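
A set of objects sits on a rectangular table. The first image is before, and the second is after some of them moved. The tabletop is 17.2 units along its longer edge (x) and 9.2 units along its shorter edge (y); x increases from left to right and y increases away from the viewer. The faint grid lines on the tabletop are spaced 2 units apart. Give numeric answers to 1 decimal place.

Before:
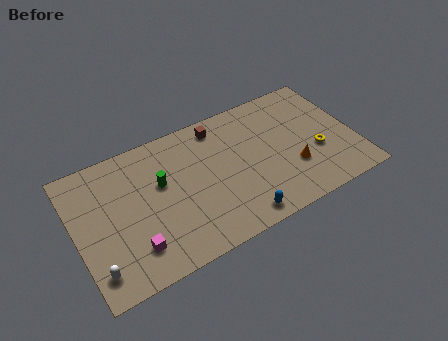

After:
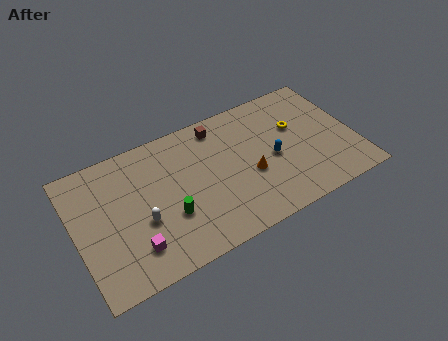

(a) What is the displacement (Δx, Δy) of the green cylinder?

(0.2, -2.4)

The green cylinder started near (5.3, 5.6) and ended near (5.5, 3.2).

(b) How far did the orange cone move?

2.7

From (13.2, 3.0) to (10.6, 3.7), the orange cone covered √(2.6² + 0.7²) ≈ 2.7 units.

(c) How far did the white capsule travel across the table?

3.6

The white capsule was near (0.9, 1.7) before and (3.9, 3.6) after, so it travelled √(3.0² + 1.9²) ≈ 3.6 units.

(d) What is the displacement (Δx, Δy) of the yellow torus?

(-1.0, 2.3)

The yellow torus started near (14.8, 3.5) and ended near (13.8, 5.8).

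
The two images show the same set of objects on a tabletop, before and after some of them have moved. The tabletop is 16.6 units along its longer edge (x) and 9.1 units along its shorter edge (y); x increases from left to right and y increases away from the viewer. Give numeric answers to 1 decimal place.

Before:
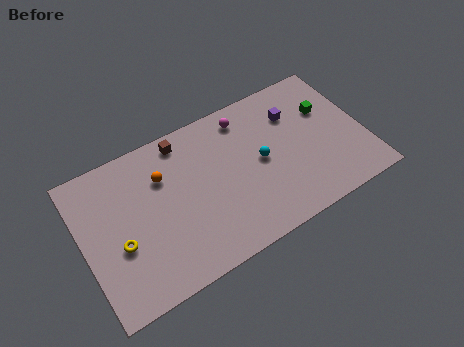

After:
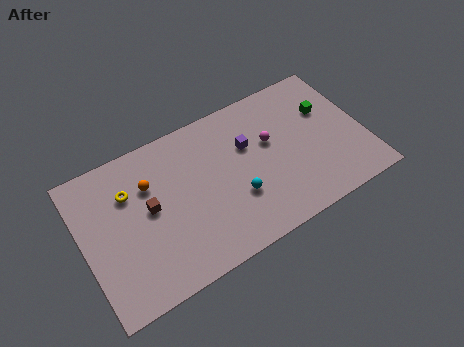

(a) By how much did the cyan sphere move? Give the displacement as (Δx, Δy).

(-1.7, -1.5)

From the two frames, the cyan sphere sits at roughly (10.5, 4.6) before and (8.8, 3.1) after.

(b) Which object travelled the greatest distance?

the brown cube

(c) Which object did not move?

the green cube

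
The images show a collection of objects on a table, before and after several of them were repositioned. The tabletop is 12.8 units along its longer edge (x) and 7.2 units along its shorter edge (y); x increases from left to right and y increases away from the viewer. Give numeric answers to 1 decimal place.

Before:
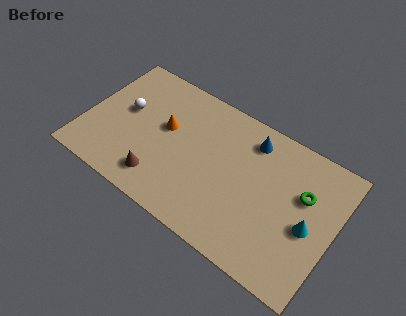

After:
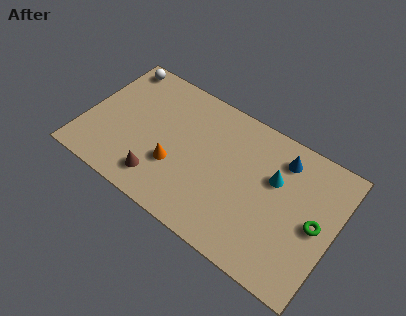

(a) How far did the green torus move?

1.4

From (11.1, 4.6) to (11.9, 3.5), the green torus covered √(0.8² + 1.1²) ≈ 1.4 units.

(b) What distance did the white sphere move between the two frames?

2.5

The white sphere was near (1.9, 4.1) before and (1.0, 6.4) after, so it travelled √(0.9² + 2.3²) ≈ 2.5 units.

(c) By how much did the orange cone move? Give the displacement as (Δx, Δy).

(0.8, -1.7)

The orange cone started near (4.0, 4.2) and ended near (4.8, 2.5).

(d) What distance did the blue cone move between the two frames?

1.6

The blue cone moved from about (8.2, 5.9) to (9.8, 5.8), a distance of √(1.6² + 0.1²) ≈ 1.6.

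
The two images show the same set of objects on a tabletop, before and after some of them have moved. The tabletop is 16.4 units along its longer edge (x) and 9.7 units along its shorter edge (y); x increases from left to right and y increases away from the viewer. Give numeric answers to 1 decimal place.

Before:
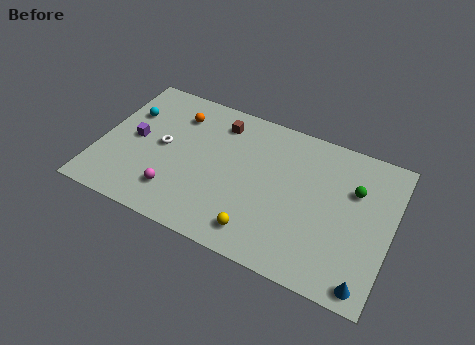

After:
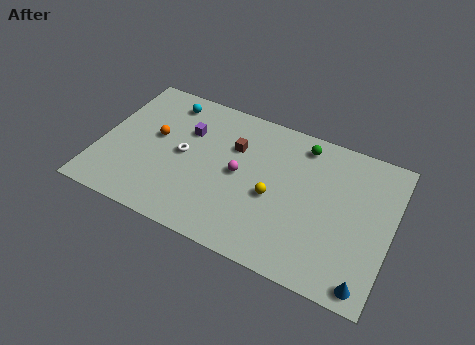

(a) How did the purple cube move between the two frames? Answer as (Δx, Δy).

(2.8, 1.7)

From the two frames, the purple cube sits at roughly (1.9, 4.9) before and (4.7, 6.6) after.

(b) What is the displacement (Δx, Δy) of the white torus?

(1.2, -0.1)

From the two frames, the white torus sits at roughly (3.5, 5.0) before and (4.7, 4.9) after.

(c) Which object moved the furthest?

the magenta sphere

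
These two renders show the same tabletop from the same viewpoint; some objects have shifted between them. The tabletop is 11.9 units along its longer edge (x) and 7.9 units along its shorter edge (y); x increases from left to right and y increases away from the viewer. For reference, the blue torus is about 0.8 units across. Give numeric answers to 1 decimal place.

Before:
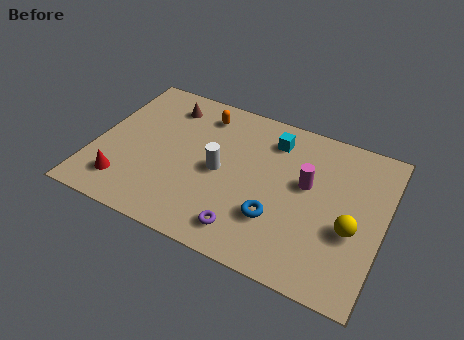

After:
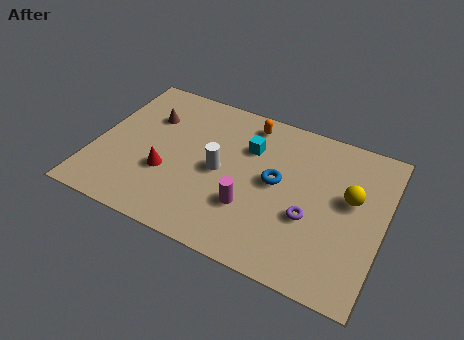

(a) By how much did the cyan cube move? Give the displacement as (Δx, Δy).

(-0.9, -0.8)

From the two frames, the cyan cube sits at roughly (7.1, 6.3) before and (6.2, 5.5) after.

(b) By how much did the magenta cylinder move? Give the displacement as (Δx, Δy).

(-2.1, -2.1)

The magenta cylinder was at about (8.7, 4.6) and moved to about (6.6, 2.5).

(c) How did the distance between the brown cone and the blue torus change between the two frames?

-0.8

Before: roughly 6.5 units apart; after: 5.7. That's 0.8 units closer together.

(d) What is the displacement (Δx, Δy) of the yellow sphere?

(-0.2, 1.5)

The yellow sphere started near (10.7, 3.1) and ended near (10.5, 4.6).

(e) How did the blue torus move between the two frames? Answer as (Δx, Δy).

(-0.2, 1.8)

The blue torus was at about (7.7, 2.4) and moved to about (7.5, 4.2).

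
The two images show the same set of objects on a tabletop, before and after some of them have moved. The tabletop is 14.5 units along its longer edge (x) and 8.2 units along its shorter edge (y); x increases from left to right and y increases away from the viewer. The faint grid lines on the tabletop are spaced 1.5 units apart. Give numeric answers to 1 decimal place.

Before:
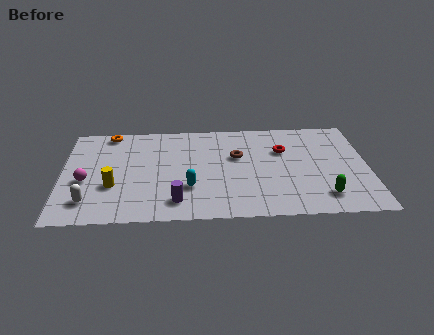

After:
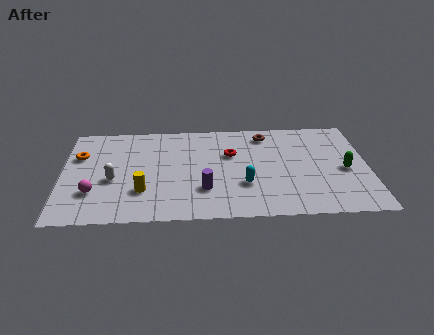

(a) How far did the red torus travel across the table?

2.5

The red torus was near (10.5, 5.5) before and (8.0, 5.3) after, so it travelled √(2.5² + 0.2²) ≈ 2.5 units.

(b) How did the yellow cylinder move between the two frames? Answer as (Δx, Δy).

(1.4, -0.5)

The yellow cylinder was at about (2.4, 2.9) and moved to about (3.8, 2.4).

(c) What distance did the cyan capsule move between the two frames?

2.6

From (6.0, 2.6) to (8.6, 2.7), the cyan capsule covered √(2.6² + 0.1²) ≈ 2.6 units.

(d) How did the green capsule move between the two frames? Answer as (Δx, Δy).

(1.1, 2.1)

The green capsule was at about (12.3, 1.6) and moved to about (13.4, 3.7).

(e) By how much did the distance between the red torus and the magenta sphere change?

-2.5

They were about 9.6 units apart before and 7.1 after — 2.5 units closer together.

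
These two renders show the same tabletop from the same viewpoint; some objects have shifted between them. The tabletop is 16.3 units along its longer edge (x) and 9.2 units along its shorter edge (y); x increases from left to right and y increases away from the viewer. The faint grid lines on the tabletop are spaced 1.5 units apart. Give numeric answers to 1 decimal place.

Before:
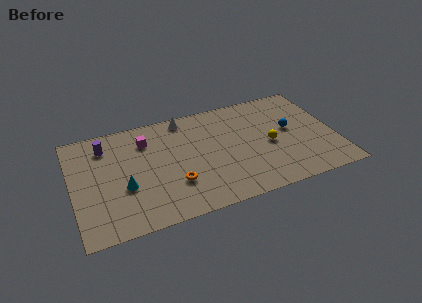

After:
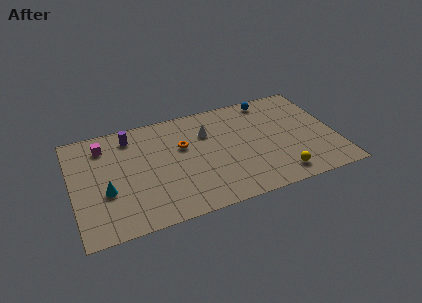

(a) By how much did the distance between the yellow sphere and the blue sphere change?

+5.1

Before: roughly 1.7 units apart; after: 6.8. That's 5.1 units further apart.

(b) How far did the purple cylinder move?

1.6

From (2.2, 7.3) to (3.8, 7.7), the purple cylinder covered √(1.6² + 0.4²) ≈ 1.6 units.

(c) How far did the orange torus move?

3.1

The orange torus moved from about (6.1, 2.8) to (6.9, 5.8), a distance of √(0.8² + 3.0²) ≈ 3.1.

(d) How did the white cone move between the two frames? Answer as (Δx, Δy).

(1.3, -1.7)

The white cone was at about (7.2, 8.2) and moved to about (8.5, 6.5).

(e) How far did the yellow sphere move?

2.8

The yellow sphere moved from about (12.2, 4.2) to (12.5, 1.4), a distance of √(0.3² + 2.8²) ≈ 2.8.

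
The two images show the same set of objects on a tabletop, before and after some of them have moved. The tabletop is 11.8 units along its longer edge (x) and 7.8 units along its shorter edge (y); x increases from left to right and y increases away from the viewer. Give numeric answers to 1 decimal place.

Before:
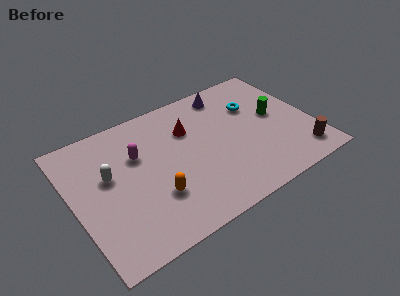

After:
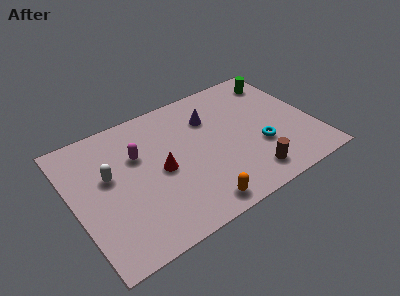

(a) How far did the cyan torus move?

2.6

From (9.2, 5.3) to (9.0, 2.7), the cyan torus covered √(0.2² + 2.6²) ≈ 2.6 units.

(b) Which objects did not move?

the white capsule and the magenta capsule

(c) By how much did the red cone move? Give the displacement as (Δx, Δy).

(-1.7, -1.7)

The red cone was at about (5.9, 5.4) and moved to about (4.2, 3.7).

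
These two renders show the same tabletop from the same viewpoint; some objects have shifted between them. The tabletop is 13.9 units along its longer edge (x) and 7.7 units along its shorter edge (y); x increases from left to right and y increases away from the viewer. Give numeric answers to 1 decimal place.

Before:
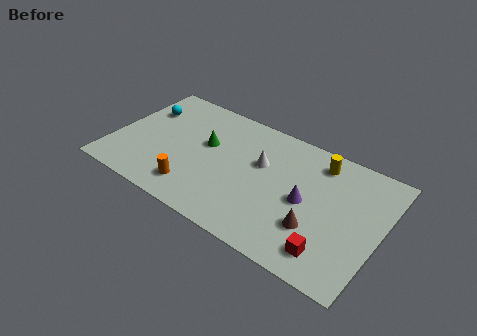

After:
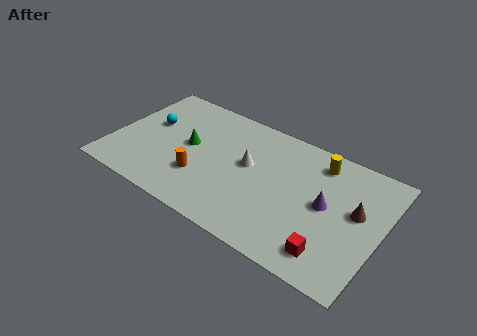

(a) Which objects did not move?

the red cube and the yellow cylinder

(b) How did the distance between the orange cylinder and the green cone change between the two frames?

-1.2

They were about 3.1 units apart before and 1.9 after — 1.2 units closer together.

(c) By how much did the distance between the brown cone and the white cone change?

+1.6

They were about 4.0 units apart before and 5.6 after — 1.6 units further apart.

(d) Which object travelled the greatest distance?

the brown cone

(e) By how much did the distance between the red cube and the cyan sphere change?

-0.7

They were about 11.2 units apart before and 10.5 after — 0.7 units closer together.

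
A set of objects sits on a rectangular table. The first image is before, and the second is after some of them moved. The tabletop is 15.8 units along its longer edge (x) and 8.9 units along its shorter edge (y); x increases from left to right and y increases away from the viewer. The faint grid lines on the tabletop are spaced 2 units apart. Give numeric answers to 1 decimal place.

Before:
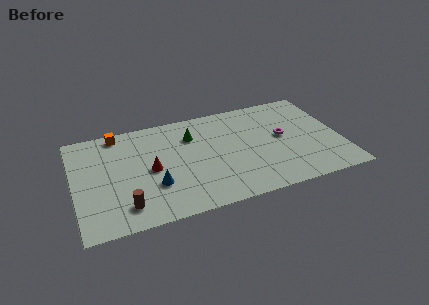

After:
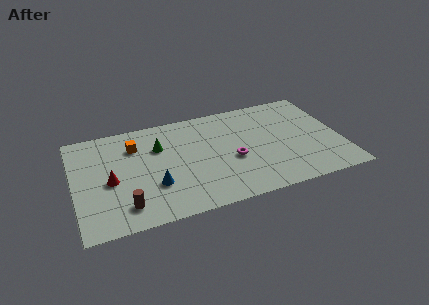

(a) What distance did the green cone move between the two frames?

2.0

The green cone moved from about (7.1, 6.5) to (5.1, 6.1), a distance of √(2.0² + 0.4²) ≈ 2.0.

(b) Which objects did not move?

the brown cylinder and the blue cone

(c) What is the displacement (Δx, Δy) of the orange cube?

(0.9, -1.4)

The orange cube was at about (2.8, 8.0) and moved to about (3.7, 6.6).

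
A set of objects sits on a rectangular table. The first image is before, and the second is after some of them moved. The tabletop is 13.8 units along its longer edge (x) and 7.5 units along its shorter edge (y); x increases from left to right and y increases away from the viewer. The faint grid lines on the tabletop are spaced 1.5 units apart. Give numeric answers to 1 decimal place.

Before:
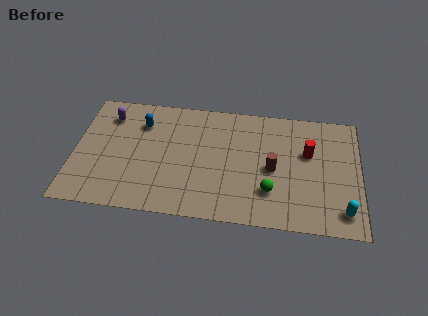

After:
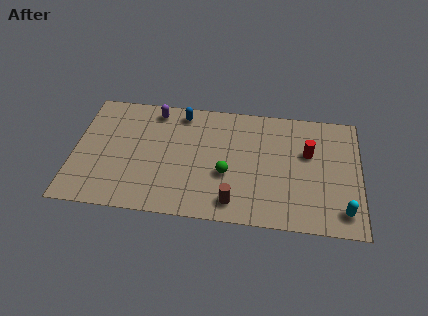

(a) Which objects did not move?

the red cylinder and the cyan capsule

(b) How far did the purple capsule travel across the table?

2.3

The purple capsule was near (1.6, 5.9) before and (3.8, 6.5) after, so it travelled √(2.2² + 0.6²) ≈ 2.3 units.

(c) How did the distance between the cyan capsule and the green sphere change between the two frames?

+2.2

Before: roughly 3.6 units apart; after: 5.8. That's 2.2 units further apart.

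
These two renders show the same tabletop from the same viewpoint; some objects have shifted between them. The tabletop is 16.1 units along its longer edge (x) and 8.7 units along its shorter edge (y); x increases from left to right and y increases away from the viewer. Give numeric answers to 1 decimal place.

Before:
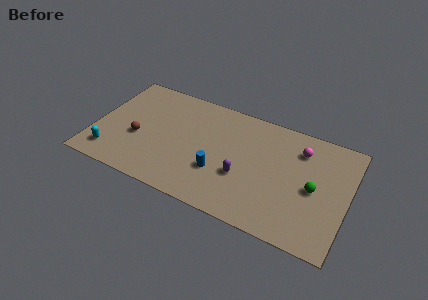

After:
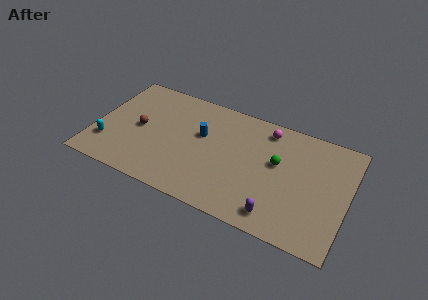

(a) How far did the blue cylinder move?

2.8

From (8.1, 2.9) to (6.7, 5.3), the blue cylinder covered √(1.4² + 2.4²) ≈ 2.8 units.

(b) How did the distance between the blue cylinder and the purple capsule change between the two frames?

+5.1

The distance was about 1.5 in the first image and 6.6 in the second, so they moved 5.1 units further apart.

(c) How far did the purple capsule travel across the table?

3.1

The purple capsule was near (9.6, 3.2) before and (12.0, 1.3) after, so it travelled √(2.4² + 1.9²) ≈ 3.1 units.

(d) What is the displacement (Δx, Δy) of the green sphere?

(-2.4, 1.0)

The green sphere was at about (14.0, 4.1) and moved to about (11.6, 5.1).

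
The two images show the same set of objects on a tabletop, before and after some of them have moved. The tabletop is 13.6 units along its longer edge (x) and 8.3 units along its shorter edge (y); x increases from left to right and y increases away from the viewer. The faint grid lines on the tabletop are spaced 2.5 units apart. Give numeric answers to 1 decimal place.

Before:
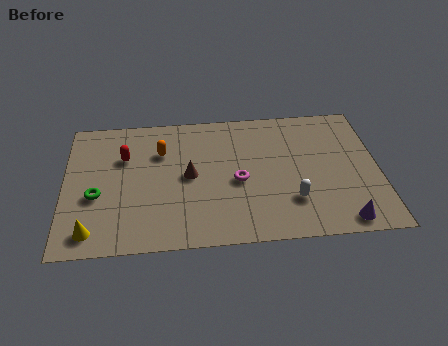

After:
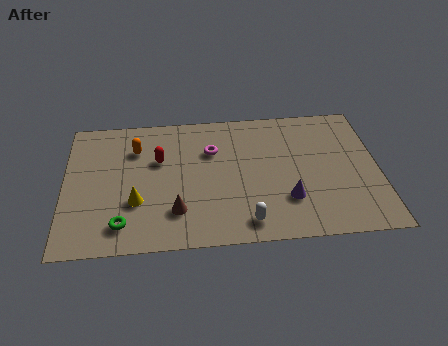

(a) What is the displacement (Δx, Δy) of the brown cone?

(-0.6, -2.1)

The brown cone started near (5.4, 4.2) and ended near (4.8, 2.1).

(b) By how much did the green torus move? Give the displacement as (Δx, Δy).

(1.1, -1.8)

The green torus was at about (1.4, 3.3) and moved to about (2.5, 1.5).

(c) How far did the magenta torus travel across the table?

2.3

The magenta torus moved from about (7.5, 3.7) to (6.4, 5.7), a distance of √(1.1² + 2.0²) ≈ 2.3.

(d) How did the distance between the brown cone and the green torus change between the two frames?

-1.7

Before: roughly 4.1 units apart; after: 2.4. That's 1.7 units closer together.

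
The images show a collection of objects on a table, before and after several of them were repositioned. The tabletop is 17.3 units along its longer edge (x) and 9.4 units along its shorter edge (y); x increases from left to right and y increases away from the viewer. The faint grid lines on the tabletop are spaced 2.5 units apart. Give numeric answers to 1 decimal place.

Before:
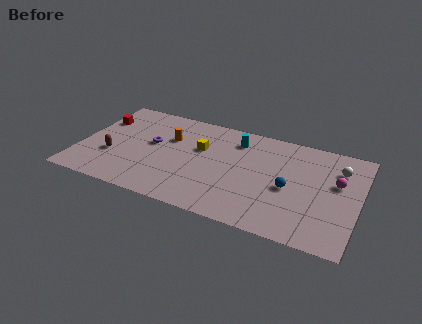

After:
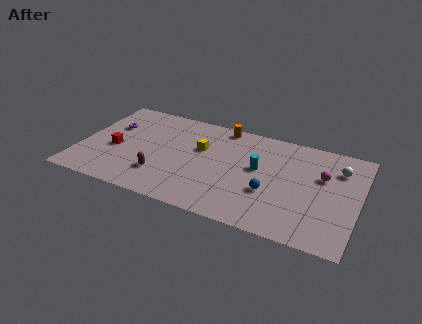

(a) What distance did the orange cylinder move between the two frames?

3.9

The orange cylinder was near (5.4, 6.2) before and (8.5, 8.5) after, so it travelled √(3.1² + 2.3²) ≈ 3.9 units.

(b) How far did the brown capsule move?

3.3

The brown capsule was near (2.1, 3.3) before and (5.3, 2.5) after, so it travelled √(3.2² + 0.8²) ≈ 3.3 units.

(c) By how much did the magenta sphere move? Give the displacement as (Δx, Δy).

(-0.9, 0.3)

The magenta sphere was at about (15.9, 5.7) and moved to about (15.0, 6.0).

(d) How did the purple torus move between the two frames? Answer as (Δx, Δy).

(-2.7, 0.9)

The purple torus started near (4.4, 5.3) and ended near (1.7, 6.2).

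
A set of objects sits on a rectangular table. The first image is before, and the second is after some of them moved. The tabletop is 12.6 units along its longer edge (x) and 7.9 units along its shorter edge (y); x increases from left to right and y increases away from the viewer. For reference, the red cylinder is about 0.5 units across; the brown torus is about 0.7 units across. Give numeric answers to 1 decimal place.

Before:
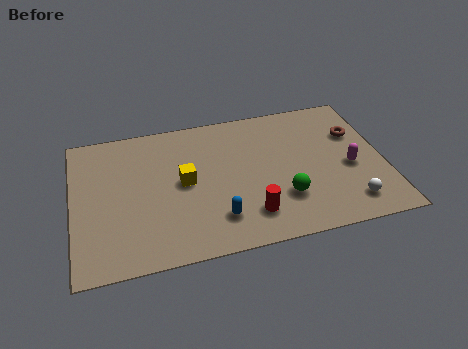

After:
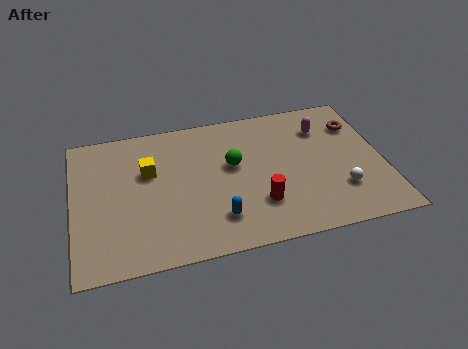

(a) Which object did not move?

the blue capsule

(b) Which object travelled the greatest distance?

the green sphere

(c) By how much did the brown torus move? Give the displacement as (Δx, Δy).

(0.1, 0.5)

The brown torus started near (11.6, 5.3) and ended near (11.7, 5.8).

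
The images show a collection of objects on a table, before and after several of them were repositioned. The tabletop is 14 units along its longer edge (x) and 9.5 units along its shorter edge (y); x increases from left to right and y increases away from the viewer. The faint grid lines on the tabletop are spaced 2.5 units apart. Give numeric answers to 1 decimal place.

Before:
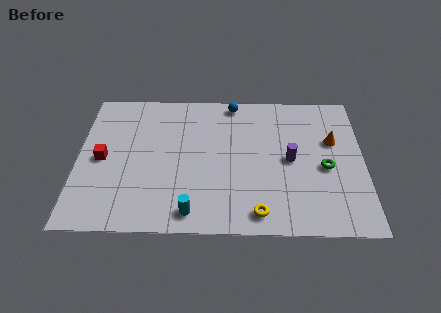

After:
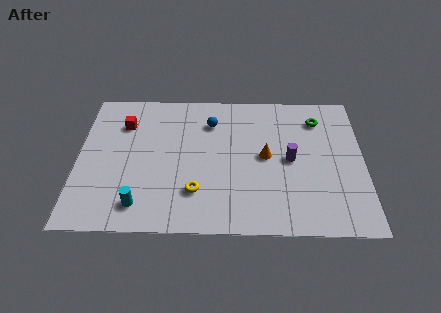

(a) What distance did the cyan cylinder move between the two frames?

2.5

The cyan cylinder moved from about (5.6, 1.2) to (3.1, 1.6), a distance of √(2.5² + 0.4²) ≈ 2.5.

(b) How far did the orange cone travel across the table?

3.5

From (12.5, 6.0) to (9.2, 4.9), the orange cone covered √(3.3² + 1.1²) ≈ 3.5 units.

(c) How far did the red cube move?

2.6

The red cube was near (1.2, 4.6) before and (2.2, 7.0) after, so it travelled √(1.0² + 2.4²) ≈ 2.6 units.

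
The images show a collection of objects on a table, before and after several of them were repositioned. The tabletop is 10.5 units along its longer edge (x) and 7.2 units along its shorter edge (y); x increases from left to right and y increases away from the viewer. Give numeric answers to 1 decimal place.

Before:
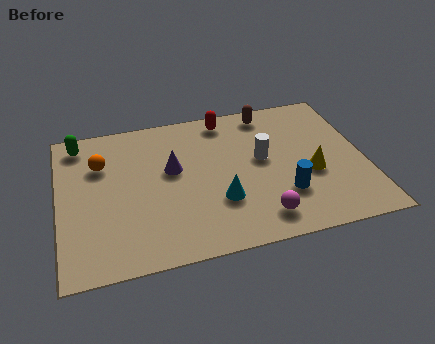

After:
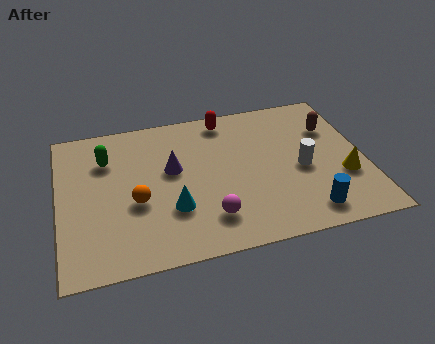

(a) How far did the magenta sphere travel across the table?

1.7

The magenta sphere was near (6.7, 1.2) before and (5.0, 1.6) after, so it travelled √(1.7² + 0.4²) ≈ 1.7 units.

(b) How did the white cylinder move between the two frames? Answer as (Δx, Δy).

(1.3, -0.8)

From the two frames, the white cylinder sits at roughly (7.0, 4.0) before and (8.3, 3.2) after.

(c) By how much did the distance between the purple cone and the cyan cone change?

-0.5

Before: roughly 2.4 units apart; after: 1.9. That's 0.5 units closer together.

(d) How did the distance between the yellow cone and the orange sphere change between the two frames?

-0.3

The distance was about 7.4 in the first image and 7.1 in the second, so they moved 0.3 units closer together.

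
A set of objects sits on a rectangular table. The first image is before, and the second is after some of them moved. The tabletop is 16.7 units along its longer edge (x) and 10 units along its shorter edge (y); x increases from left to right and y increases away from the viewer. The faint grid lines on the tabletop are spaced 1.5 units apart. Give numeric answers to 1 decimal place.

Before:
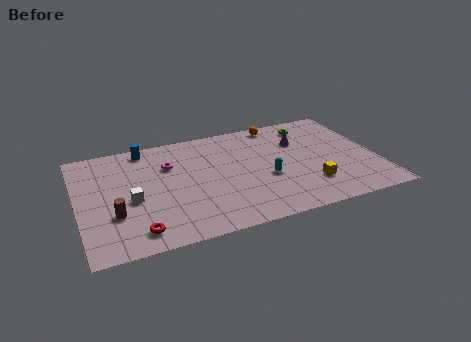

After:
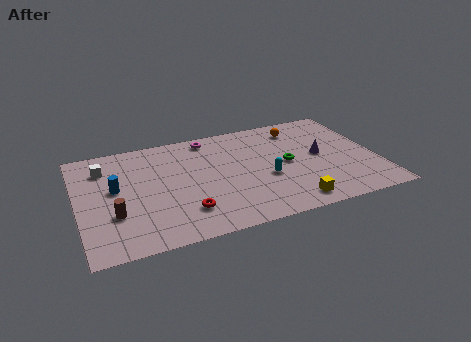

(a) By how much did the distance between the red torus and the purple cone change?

-2.6

The distance was about 11.0 in the first image and 8.4 in the second, so they moved 2.6 units closer together.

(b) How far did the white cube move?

3.6

The white cube moved from about (2.9, 4.3) to (1.6, 7.7), a distance of √(1.3² + 3.4²) ≈ 3.6.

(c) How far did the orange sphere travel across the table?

1.4

The orange sphere was near (11.6, 9.0) before and (12.7, 8.2) after, so it travelled √(1.1² + 0.8²) ≈ 1.4 units.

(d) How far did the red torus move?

2.8

From (3.0, 1.5) to (5.7, 2.4), the red torus covered √(2.7² + 0.9²) ≈ 2.8 units.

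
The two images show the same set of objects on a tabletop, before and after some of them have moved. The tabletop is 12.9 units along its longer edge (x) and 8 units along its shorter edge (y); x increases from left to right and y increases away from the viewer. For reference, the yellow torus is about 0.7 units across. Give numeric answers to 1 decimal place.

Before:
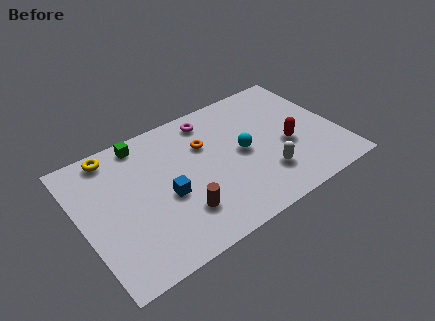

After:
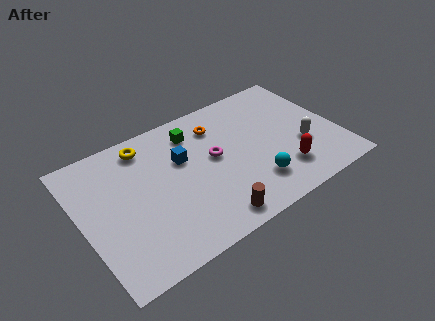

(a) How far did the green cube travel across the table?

2.6

The green cube moved from about (3.5, 7.1) to (6.0, 6.4), a distance of √(2.5² + 0.7²) ≈ 2.6.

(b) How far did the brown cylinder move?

1.7

From (4.6, 2.1) to (5.9, 1.0), the brown cylinder covered √(1.3² + 1.1²) ≈ 1.7 units.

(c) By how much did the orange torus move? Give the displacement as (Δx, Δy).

(0.8, 0.8)

The orange torus started near (6.4, 5.4) and ended near (7.2, 6.2).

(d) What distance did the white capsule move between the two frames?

2.2

The white capsule was near (8.9, 2.1) before and (11.0, 2.9) after, so it travelled √(2.1² + 0.8²) ≈ 2.2 units.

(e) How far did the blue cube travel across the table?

2.0

The blue cube moved from about (4.1, 3.4) to (5.2, 5.1), a distance of √(1.1² + 1.7²) ≈ 2.0.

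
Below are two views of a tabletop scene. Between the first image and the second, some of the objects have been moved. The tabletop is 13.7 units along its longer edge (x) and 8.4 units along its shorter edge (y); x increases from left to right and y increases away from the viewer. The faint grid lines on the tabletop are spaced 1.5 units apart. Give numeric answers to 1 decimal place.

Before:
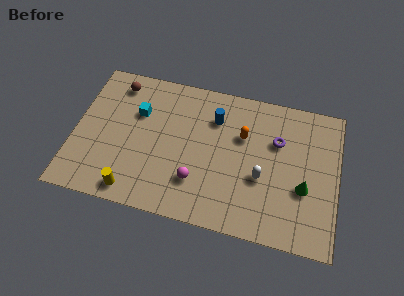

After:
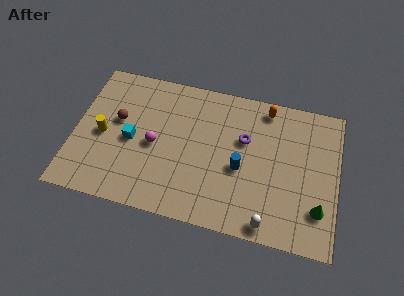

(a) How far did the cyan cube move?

1.7

The cyan cube moved from about (3.2, 5.6) to (3.0, 3.9), a distance of √(0.2² + 1.7²) ≈ 1.7.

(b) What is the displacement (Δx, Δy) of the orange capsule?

(1.1, 1.9)

From the two frames, the orange capsule sits at roughly (8.7, 5.5) before and (9.8, 7.4) after.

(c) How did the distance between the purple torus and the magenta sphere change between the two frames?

-0.4

The distance was about 5.2 in the first image and 4.8 in the second, so they moved 0.4 units closer together.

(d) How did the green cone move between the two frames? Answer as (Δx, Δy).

(0.8, -1.0)

The green cone was at about (12.0, 3.2) and moved to about (12.8, 2.2).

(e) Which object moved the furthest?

the yellow cylinder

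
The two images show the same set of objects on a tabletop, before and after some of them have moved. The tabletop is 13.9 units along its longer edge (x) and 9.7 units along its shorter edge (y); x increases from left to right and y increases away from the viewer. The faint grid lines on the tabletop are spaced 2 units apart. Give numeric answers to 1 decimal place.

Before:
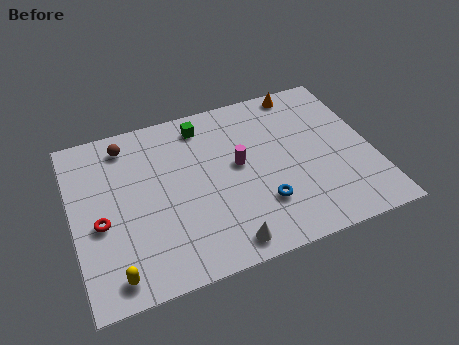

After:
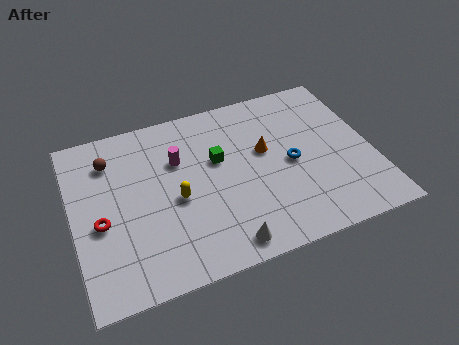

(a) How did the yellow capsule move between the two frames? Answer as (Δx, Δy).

(3.1, 3.1)

The yellow capsule started near (1.6, 1.2) and ended near (4.7, 4.3).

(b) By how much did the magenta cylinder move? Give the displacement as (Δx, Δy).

(-2.7, 1.2)

The magenta cylinder was at about (7.7, 5.3) and moved to about (5.0, 6.5).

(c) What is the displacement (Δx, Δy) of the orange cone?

(-2.1, -3.1)

The orange cone started near (11.1, 8.8) and ended near (9.0, 5.7).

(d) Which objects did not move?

the red torus and the white cone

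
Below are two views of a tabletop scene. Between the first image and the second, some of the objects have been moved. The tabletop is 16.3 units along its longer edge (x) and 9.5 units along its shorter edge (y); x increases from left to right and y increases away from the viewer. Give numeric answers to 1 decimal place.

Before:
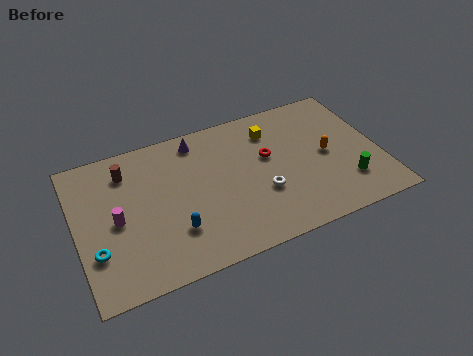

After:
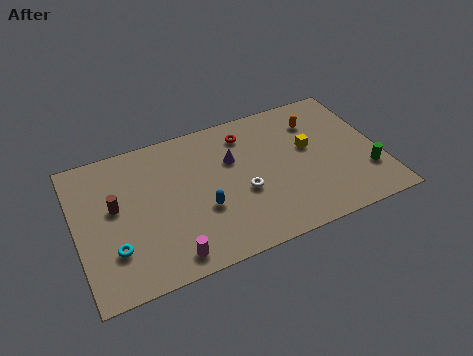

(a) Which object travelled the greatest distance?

the magenta cylinder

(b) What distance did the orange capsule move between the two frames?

2.5

From (13.5, 4.7) to (13.2, 7.2), the orange capsule covered √(0.3² + 2.5²) ≈ 2.5 units.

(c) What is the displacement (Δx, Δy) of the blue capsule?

(1.6, 0.8)

The blue capsule started near (5.0, 2.7) and ended near (6.6, 3.5).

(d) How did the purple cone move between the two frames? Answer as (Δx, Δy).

(1.7, -2.0)

The purple cone was at about (6.8, 8.2) and moved to about (8.5, 6.2).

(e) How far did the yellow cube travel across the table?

2.6

From (10.8, 7.4) to (12.6, 5.5), the yellow cube covered √(1.8² + 1.9²) ≈ 2.6 units.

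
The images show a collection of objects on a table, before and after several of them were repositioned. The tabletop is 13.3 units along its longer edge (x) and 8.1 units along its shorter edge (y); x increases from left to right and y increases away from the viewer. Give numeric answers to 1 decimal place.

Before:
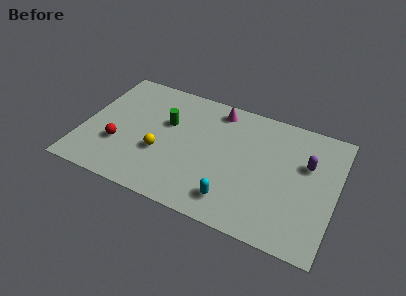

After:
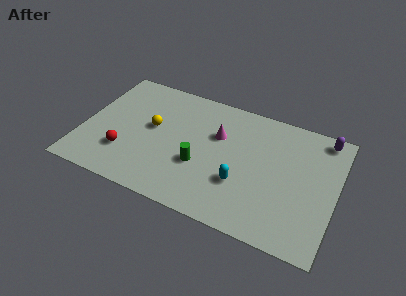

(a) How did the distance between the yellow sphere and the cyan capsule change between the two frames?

+0.9

Before: roughly 4.3 units apart; after: 5.2. That's 0.9 units further apart.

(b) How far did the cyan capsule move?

1.2

From (8.2, 1.5) to (8.5, 2.7), the cyan capsule covered √(0.3² + 1.2²) ≈ 1.2 units.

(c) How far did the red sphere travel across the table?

0.6

The red sphere was near (2.0, 2.7) before and (2.4, 2.3) after, so it travelled √(0.4² + 0.4²) ≈ 0.6 units.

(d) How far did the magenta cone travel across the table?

1.7

The magenta cone moved from about (6.8, 7.0) to (7.0, 5.3), a distance of √(0.2² + 1.7²) ≈ 1.7.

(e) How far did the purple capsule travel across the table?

2.1

The purple capsule was near (11.7, 5.2) before and (12.4, 7.2) after, so it travelled √(0.7² + 2.0²) ≈ 2.1 units.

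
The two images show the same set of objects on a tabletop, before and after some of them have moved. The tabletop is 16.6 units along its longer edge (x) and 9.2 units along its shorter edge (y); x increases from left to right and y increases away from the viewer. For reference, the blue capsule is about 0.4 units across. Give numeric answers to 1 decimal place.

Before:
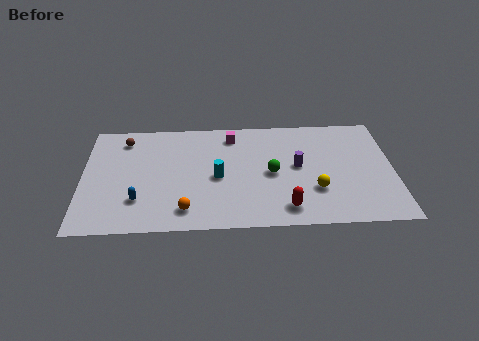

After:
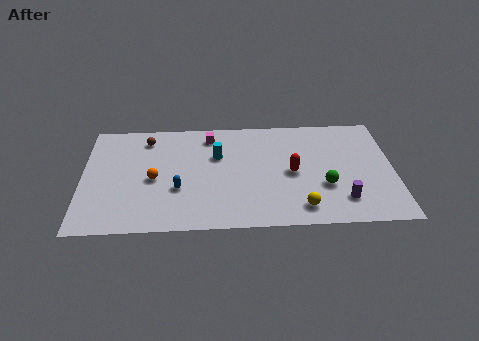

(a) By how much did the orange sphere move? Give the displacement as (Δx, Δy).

(-1.7, 2.6)

From the two frames, the orange sphere sits at roughly (5.5, 1.6) before and (3.8, 4.2) after.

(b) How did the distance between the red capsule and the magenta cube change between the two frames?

-1.3

Before: roughly 6.8 units apart; after: 5.5. That's 1.3 units closer together.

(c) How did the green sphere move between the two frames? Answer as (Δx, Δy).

(2.8, -1.2)

The green sphere was at about (10.1, 4.4) and moved to about (12.9, 3.2).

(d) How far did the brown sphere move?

1.2

From (2.2, 7.6) to (3.4, 7.6), the brown sphere covered √(1.2² + 0.0²) ≈ 1.2 units.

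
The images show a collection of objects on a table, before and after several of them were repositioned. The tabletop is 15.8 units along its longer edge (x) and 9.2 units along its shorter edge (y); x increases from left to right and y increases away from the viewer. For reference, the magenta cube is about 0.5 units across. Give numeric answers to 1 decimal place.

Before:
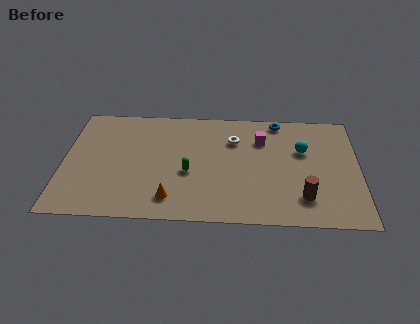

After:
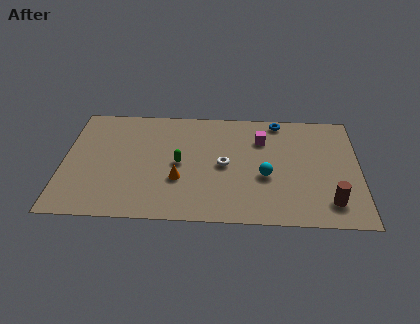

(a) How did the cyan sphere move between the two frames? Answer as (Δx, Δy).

(-2.0, -2.2)

The cyan sphere started near (12.8, 5.9) and ended near (10.8, 3.7).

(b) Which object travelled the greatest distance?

the cyan sphere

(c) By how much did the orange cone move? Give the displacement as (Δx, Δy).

(0.4, 1.5)

From the two frames, the orange cone sits at roughly (5.8, 1.7) before and (6.2, 3.2) after.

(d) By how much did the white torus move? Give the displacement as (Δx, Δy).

(-0.5, -2.1)

The white torus was at about (9.1, 6.6) and moved to about (8.6, 4.5).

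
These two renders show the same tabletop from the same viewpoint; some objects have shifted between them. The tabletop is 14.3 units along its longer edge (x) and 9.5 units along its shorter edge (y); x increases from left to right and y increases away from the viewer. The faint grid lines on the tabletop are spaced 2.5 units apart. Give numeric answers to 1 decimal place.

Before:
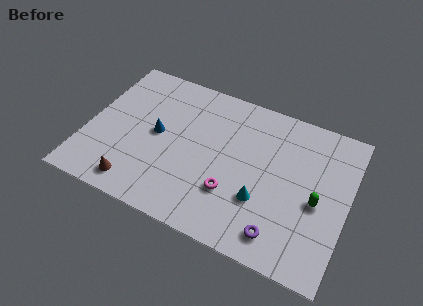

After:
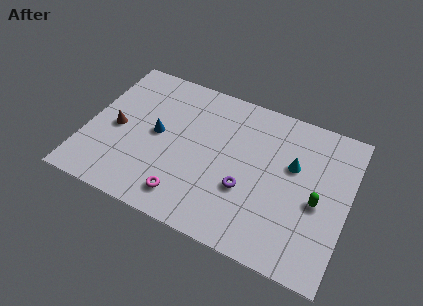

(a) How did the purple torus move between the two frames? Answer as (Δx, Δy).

(-2.1, 1.9)

The purple torus started near (11.0, 1.5) and ended near (8.9, 3.4).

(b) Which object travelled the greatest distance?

the brown cone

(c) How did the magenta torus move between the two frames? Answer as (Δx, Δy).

(-2.4, -1.3)

From the two frames, the magenta torus sits at roughly (8.2, 2.9) before and (5.8, 1.6) after.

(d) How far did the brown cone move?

3.4

The brown cone moved from about (3.1, 1.3) to (1.6, 4.4), a distance of √(1.5² + 3.1²) ≈ 3.4.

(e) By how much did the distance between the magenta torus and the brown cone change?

-0.3

They were about 5.3 units apart before and 5.0 after — 0.3 units closer together.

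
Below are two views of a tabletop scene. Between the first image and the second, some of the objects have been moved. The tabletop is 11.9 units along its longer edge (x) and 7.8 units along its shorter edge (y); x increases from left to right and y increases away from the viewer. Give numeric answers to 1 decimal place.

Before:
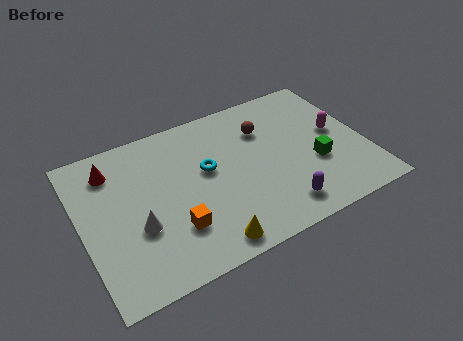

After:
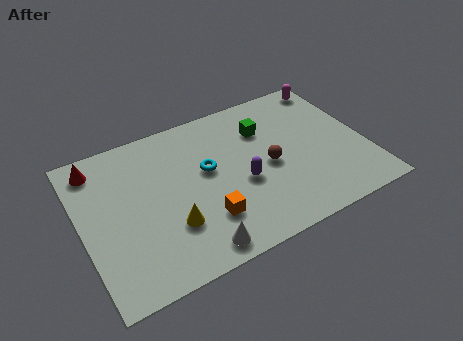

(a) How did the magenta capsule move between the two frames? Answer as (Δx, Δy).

(0.3, 2.7)

From the two frames, the magenta capsule sits at roughly (10.8, 4.2) before and (11.1, 6.9) after.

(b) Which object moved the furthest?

the green cube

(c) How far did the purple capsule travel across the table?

2.3

From (7.9, 1.3) to (6.6, 3.2), the purple capsule covered √(1.3² + 1.9²) ≈ 2.3 units.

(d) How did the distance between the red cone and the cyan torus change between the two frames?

+0.7

Before: roughly 4.2 units apart; after: 4.9. That's 0.7 units further apart.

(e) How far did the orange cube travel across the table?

1.3

From (3.6, 2.2) to (4.9, 2.1), the orange cube covered √(1.3² + 0.1²) ≈ 1.3 units.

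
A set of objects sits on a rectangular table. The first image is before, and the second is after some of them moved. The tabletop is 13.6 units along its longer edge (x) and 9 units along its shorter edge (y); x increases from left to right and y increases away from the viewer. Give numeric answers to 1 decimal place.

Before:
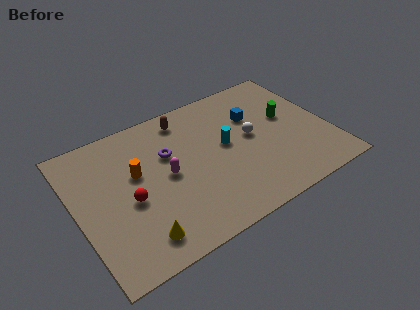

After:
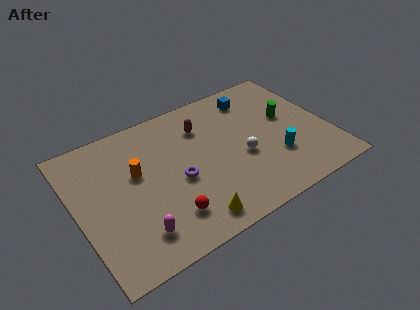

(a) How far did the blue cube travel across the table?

1.3

The blue cube moved from about (9.9, 6.1) to (10.1, 7.4), a distance of √(0.2² + 1.3²) ≈ 1.3.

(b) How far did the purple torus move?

1.9

From (5.1, 5.8) to (5.3, 3.9), the purple torus covered √(0.2² + 1.9²) ≈ 1.9 units.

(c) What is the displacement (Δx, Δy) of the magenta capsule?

(-2.1, -2.7)

The magenta capsule started near (4.8, 4.5) and ended near (2.7, 1.8).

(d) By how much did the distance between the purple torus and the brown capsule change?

+1.1

Before: roughly 2.2 units apart; after: 3.3. That's 1.1 units further apart.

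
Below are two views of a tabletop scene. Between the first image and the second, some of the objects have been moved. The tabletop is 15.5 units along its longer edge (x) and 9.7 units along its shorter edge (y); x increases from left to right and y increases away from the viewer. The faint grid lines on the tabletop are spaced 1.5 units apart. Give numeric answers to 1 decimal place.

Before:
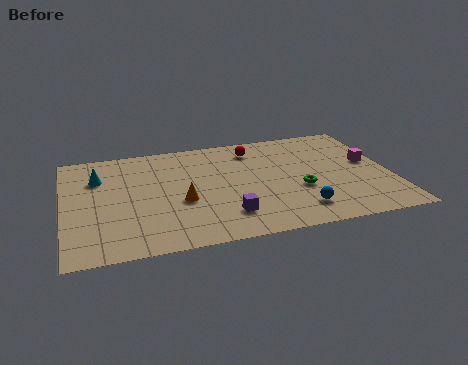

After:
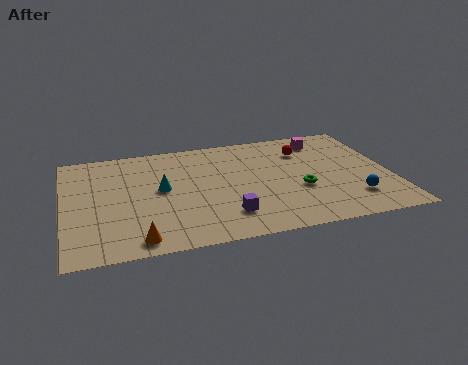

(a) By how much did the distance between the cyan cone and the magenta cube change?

-4.5

They were about 13.0 units apart before and 8.5 after — 4.5 units closer together.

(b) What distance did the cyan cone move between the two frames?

3.4

The cyan cone moved from about (1.7, 6.9) to (4.6, 5.2), a distance of √(2.9² + 1.7²) ≈ 3.4.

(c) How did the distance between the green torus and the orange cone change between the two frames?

+2.6

Before: roughly 5.6 units apart; after: 8.2. That's 2.6 units further apart.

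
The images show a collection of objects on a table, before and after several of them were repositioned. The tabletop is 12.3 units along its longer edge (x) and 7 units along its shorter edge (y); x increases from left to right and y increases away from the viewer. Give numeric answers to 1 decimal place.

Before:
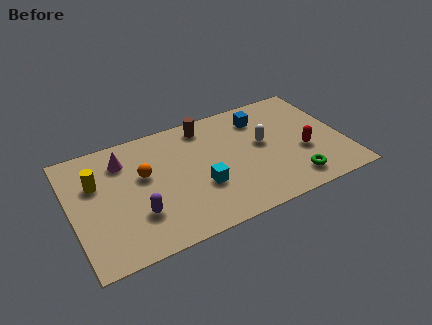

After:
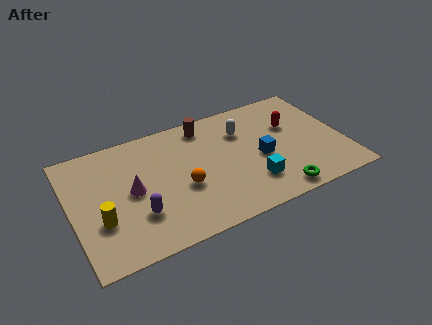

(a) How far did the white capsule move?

1.4

From (8.7, 3.9) to (7.9, 5.0), the white capsule covered √(0.8² + 1.1²) ≈ 1.4 units.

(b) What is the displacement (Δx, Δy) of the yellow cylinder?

(0.0, -2.2)

The yellow cylinder was at about (1.2, 4.6) and moved to about (1.2, 2.4).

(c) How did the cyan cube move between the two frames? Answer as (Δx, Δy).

(2.2, -0.7)

The cyan cube was at about (5.7, 2.5) and moved to about (7.9, 1.8).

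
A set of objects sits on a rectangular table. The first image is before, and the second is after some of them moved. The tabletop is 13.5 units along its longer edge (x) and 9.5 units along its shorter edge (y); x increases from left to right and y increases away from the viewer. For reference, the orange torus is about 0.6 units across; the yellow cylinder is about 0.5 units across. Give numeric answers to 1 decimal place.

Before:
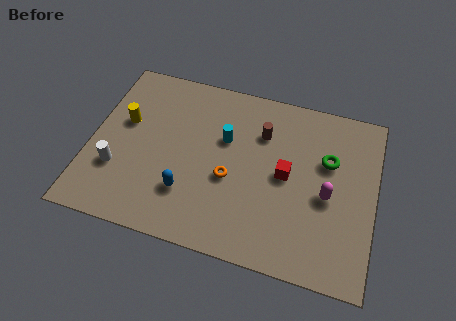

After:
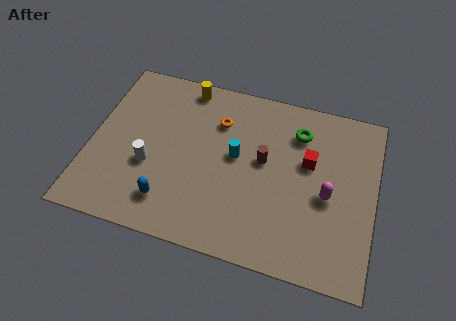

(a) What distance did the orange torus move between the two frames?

3.1

The orange torus was near (6.7, 3.9) before and (5.9, 6.9) after, so it travelled √(0.8² + 3.0²) ≈ 3.1 units.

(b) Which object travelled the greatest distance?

the yellow cylinder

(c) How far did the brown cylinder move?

1.5

The brown cylinder moved from about (8.0, 6.8) to (8.2, 5.3), a distance of √(0.2² + 1.5²) ≈ 1.5.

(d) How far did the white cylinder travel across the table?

1.6

From (1.4, 3.0) to (2.9, 3.6), the white cylinder covered √(1.5² + 0.6²) ≈ 1.6 units.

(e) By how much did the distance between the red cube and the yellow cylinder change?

-1.2

Before: roughly 7.9 units apart; after: 6.7. That's 1.2 units closer together.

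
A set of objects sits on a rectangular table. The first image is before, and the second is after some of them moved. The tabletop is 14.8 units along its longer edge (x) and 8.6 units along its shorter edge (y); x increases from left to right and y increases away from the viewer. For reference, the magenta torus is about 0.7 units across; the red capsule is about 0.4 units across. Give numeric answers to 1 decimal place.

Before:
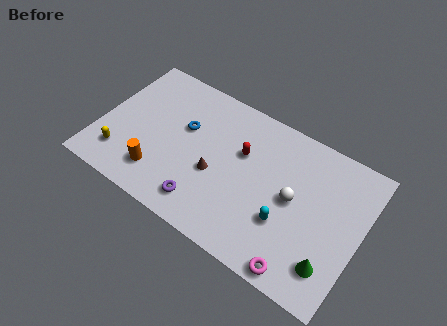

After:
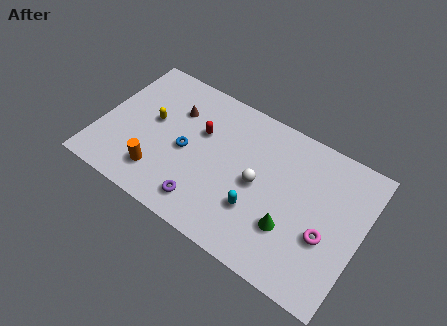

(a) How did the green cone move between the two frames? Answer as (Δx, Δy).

(-2.4, 0.8)

The green cone was at about (13.5, 1.9) and moved to about (11.1, 2.7).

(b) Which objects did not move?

the purple torus and the orange cylinder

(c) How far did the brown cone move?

3.8

From (6.7, 3.5) to (3.9, 6.1), the brown cone covered √(2.8² + 2.6²) ≈ 3.8 units.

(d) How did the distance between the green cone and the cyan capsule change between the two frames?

-1.0

They were about 2.9 units apart before and 1.9 after — 1.0 units closer together.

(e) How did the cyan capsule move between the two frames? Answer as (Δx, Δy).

(-1.6, -0.2)

The cyan capsule started near (10.8, 2.9) and ended near (9.2, 2.7).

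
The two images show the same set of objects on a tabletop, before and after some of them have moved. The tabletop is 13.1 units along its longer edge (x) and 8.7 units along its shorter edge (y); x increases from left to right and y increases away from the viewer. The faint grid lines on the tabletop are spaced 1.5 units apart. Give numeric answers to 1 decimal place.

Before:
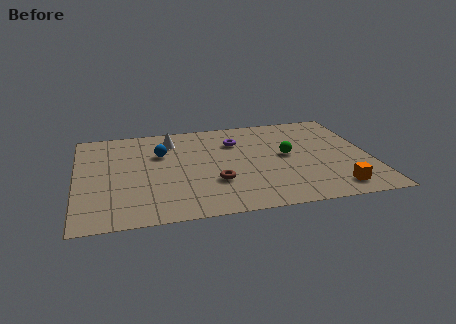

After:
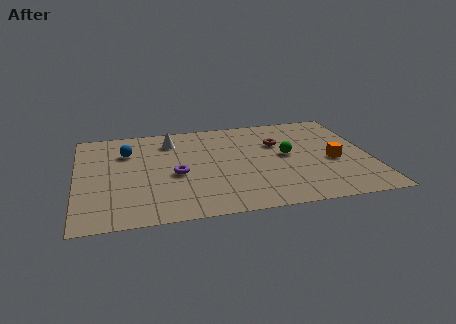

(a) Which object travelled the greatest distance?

the brown torus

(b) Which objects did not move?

the green sphere and the white cone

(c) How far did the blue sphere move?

1.6

The blue sphere was near (3.8, 5.8) before and (2.3, 6.2) after, so it travelled √(1.5² + 0.4²) ≈ 1.6 units.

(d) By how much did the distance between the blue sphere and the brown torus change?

+3.0

They were about 3.8 units apart before and 6.8 after — 3.0 units further apart.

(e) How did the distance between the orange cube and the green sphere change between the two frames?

-1.6

Before: roughly 3.8 units apart; after: 2.2. That's 1.6 units closer together.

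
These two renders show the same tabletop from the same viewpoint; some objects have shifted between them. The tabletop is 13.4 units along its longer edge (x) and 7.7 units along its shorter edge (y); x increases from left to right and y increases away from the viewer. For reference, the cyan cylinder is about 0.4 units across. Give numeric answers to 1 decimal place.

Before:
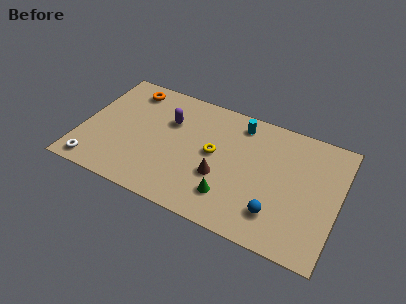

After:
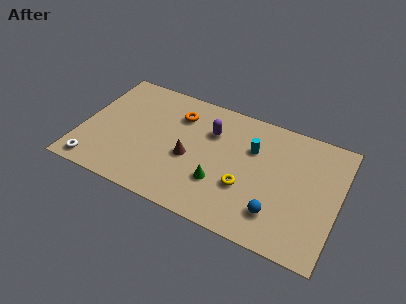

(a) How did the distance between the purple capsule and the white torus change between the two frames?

+1.7

Before: roughly 5.5 units apart; after: 7.2. That's 1.7 units further apart.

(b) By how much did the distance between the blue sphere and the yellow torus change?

-2.3

Before: roughly 4.2 units apart; after: 1.9. That's 2.3 units closer together.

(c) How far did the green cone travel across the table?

0.8

From (8.0, 1.8) to (7.4, 2.4), the green cone covered √(0.6² + 0.6²) ≈ 0.8 units.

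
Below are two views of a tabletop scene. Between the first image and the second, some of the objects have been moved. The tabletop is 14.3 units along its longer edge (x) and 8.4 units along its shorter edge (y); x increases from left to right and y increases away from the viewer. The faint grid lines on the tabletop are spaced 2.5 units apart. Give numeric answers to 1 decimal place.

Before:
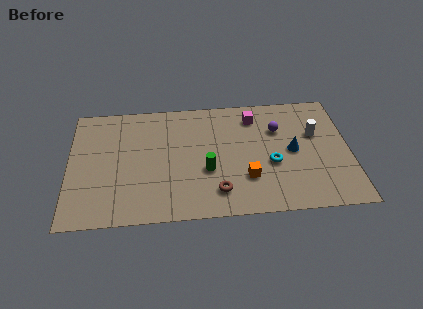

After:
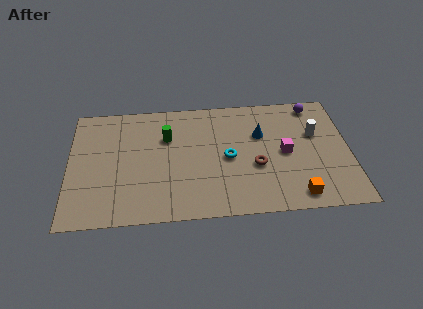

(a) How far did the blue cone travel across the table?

2.1

The blue cone moved from about (11.4, 4.2) to (9.8, 5.5), a distance of √(1.6² + 1.3²) ≈ 2.1.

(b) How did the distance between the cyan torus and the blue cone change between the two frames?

+0.9

Before: roughly 1.4 units apart; after: 2.3. That's 0.9 units further apart.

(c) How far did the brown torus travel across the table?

2.6

From (7.5, 1.7) to (9.5, 3.3), the brown torus covered √(2.0² + 1.6²) ≈ 2.6 units.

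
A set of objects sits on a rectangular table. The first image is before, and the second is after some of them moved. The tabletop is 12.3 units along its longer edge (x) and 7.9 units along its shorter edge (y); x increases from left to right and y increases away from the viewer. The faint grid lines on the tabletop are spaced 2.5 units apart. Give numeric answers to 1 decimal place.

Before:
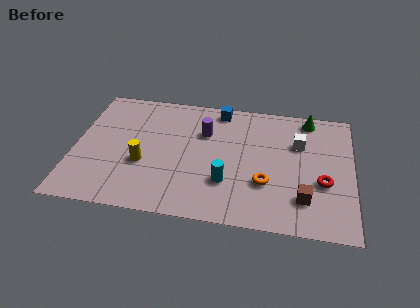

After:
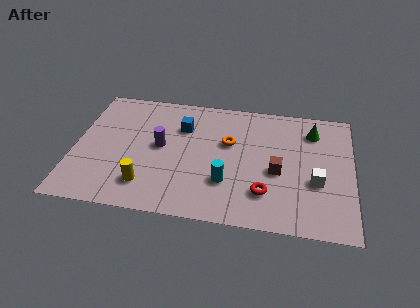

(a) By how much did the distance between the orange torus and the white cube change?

+1.3

They were about 3.0 units apart before and 4.3 after — 1.3 units further apart.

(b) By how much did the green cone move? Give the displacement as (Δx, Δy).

(0.2, -0.8)

The green cone was at about (10.3, 7.0) and moved to about (10.5, 6.2).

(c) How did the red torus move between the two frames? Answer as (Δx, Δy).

(-2.5, -1.0)

From the two frames, the red torus sits at roughly (11.0, 3.0) before and (8.5, 2.0) after.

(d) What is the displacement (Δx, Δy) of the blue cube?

(-1.6, -1.4)

The blue cube was at about (6.3, 7.0) and moved to about (4.7, 5.6).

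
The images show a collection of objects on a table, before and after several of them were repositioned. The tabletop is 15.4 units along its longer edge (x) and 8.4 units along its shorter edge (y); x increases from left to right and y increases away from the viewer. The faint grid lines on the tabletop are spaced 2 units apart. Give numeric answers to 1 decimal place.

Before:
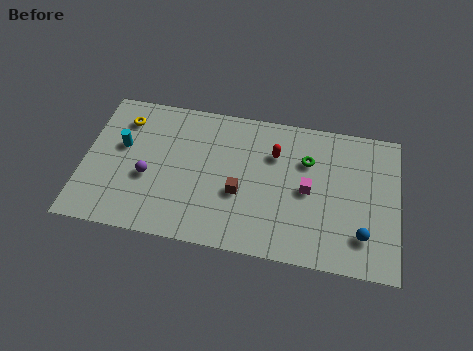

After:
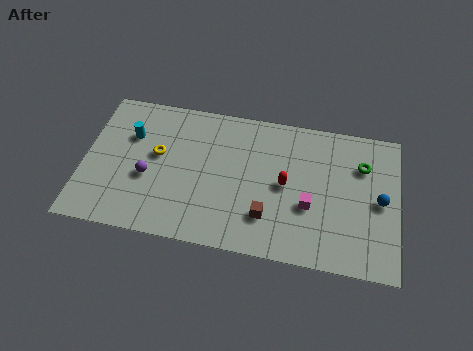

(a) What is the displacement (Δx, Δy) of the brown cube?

(1.4, -1.1)

From the two frames, the brown cube sits at roughly (7.7, 3.3) before and (9.1, 2.2) after.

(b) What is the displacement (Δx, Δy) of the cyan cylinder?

(0.4, 0.7)

The cyan cylinder started near (1.8, 5.0) and ended near (2.2, 5.7).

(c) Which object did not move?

the purple sphere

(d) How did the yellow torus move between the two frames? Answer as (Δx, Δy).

(1.8, -1.8)

From the two frames, the yellow torus sits at roughly (1.8, 6.6) before and (3.6, 4.8) after.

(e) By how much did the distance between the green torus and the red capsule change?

+2.5

Before: roughly 1.6 units apart; after: 4.1. That's 2.5 units further apart.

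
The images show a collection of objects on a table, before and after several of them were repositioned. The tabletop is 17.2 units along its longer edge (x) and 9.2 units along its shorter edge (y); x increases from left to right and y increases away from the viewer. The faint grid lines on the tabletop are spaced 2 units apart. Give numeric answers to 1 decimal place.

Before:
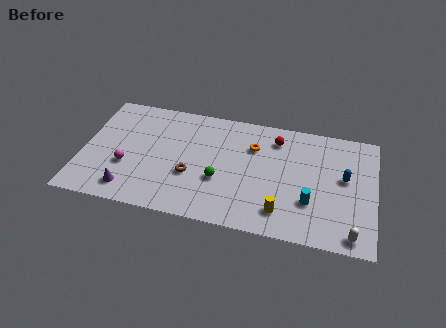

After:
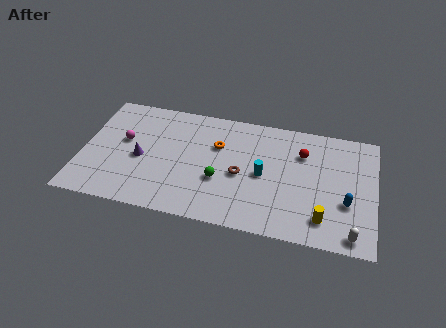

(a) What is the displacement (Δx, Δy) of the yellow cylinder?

(2.4, 0.0)

The yellow cylinder started near (11.9, 1.8) and ended near (14.3, 1.8).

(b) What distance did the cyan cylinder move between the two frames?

3.2

The cyan cylinder moved from about (13.5, 2.9) to (10.7, 4.4), a distance of √(2.8² + 1.5²) ≈ 3.2.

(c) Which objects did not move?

the white capsule and the green sphere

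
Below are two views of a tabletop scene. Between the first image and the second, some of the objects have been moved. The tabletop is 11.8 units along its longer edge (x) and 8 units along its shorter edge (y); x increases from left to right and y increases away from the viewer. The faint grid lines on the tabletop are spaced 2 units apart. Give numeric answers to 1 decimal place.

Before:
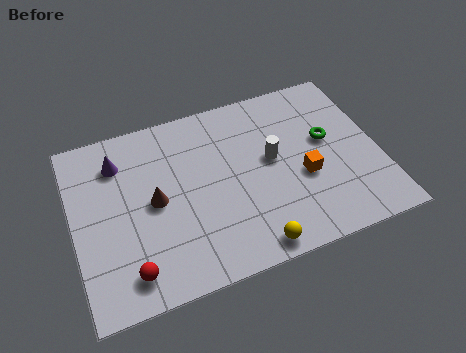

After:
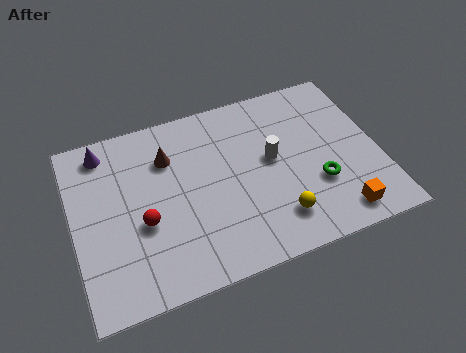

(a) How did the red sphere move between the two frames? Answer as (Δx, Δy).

(0.7, 1.9)

The red sphere was at about (1.9, 1.3) and moved to about (2.6, 3.2).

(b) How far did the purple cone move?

0.9

The purple cone moved from about (1.9, 6.2) to (1.4, 6.9), a distance of √(0.5² + 0.7²) ≈ 0.9.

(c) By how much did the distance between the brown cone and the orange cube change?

+1.9

Before: roughly 5.8 units apart; after: 7.7. That's 1.9 units further apart.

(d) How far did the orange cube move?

2.4

The orange cube moved from about (8.8, 3.2) to (9.9, 1.1), a distance of √(1.1² + 2.1²) ≈ 2.4.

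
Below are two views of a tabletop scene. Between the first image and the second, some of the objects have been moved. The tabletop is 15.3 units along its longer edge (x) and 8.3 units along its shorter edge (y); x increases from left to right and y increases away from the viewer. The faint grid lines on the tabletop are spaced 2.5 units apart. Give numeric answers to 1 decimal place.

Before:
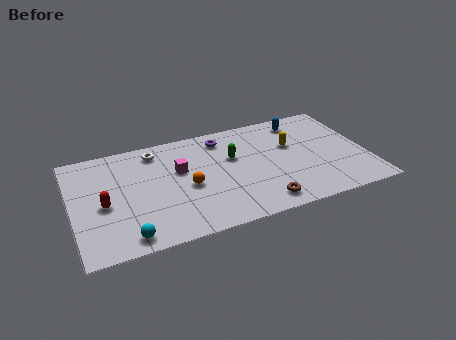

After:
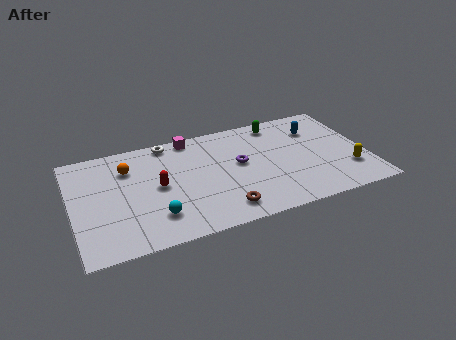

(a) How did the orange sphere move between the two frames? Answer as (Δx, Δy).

(-2.9, 2.4)

From the two frames, the orange sphere sits at roughly (5.9, 3.7) before and (3.0, 6.1) after.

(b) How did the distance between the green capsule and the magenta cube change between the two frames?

+1.8

The distance was about 2.8 in the first image and 4.6 in the second, so they moved 1.8 units further apart.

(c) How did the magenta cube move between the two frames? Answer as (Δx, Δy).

(0.8, 2.4)

From the two frames, the magenta cube sits at roughly (5.6, 5.1) before and (6.4, 7.5) after.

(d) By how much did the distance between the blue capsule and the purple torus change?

+0.3

The distance was about 4.2 in the first image and 4.5 in the second, so they moved 0.3 units further apart.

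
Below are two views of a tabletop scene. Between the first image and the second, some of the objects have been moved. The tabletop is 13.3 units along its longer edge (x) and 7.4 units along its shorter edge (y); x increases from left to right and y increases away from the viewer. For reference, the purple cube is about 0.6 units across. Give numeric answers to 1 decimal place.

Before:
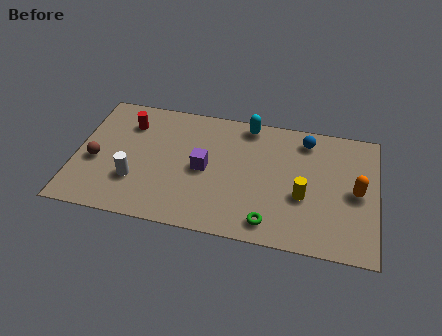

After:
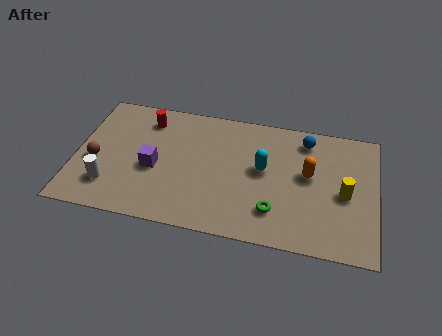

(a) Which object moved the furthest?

the cyan capsule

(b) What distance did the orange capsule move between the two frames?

2.2

From (12.4, 3.6) to (10.3, 4.2), the orange capsule covered √(2.1² + 0.6²) ≈ 2.2 units.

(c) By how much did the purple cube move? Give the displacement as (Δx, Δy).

(-2.2, -0.4)

From the two frames, the purple cube sits at roughly (5.7, 3.6) before and (3.5, 3.2) after.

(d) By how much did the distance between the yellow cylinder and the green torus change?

+1.1

The distance was about 2.3 in the first image and 3.4 in the second, so they moved 1.1 units further apart.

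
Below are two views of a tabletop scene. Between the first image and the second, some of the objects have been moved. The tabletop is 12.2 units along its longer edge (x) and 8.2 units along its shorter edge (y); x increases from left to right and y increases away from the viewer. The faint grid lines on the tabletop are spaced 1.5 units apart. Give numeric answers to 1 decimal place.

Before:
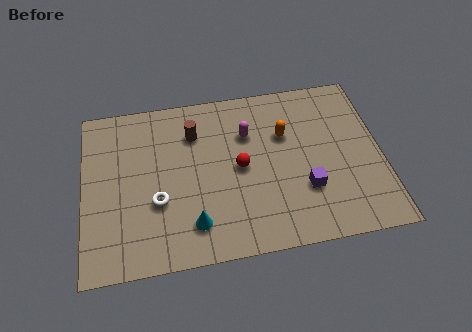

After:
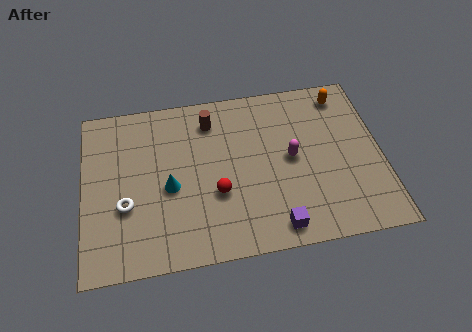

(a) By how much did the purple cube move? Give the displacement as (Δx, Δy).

(-1.3, -1.6)

The purple cube started near (9.0, 2.6) and ended near (7.7, 1.0).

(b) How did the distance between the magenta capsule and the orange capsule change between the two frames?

+2.1

Before: roughly 1.5 units apart; after: 3.6. That's 2.1 units further apart.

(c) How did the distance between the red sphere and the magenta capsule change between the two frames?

+1.7

Before: roughly 1.6 units apart; after: 3.3. That's 1.7 units further apart.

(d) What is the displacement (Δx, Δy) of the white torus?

(-1.3, 0.0)

The white torus started near (3.0, 3.0) and ended near (1.7, 3.0).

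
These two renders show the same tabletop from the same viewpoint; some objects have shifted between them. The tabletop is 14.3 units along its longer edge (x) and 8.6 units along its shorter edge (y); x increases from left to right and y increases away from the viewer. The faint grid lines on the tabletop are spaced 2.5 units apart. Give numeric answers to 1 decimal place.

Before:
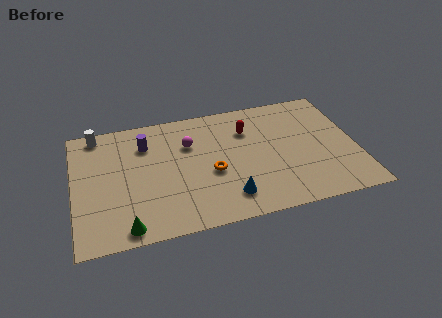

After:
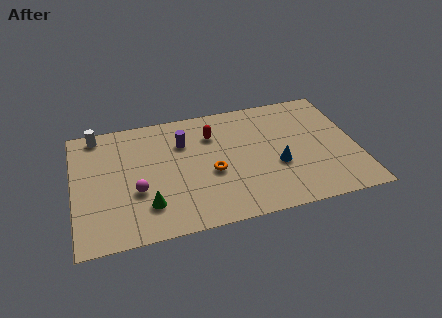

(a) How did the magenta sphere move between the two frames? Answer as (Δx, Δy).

(-2.8, -2.7)

The magenta sphere started near (5.9, 5.9) and ended near (3.1, 3.2).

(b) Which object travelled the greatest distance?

the magenta sphere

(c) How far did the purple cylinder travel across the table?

1.9

The purple cylinder moved from about (3.7, 6.4) to (5.6, 6.1), a distance of √(1.9² + 0.3²) ≈ 1.9.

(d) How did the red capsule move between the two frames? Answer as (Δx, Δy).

(-1.8, 0.1)

The red capsule was at about (8.9, 6.2) and moved to about (7.1, 6.3).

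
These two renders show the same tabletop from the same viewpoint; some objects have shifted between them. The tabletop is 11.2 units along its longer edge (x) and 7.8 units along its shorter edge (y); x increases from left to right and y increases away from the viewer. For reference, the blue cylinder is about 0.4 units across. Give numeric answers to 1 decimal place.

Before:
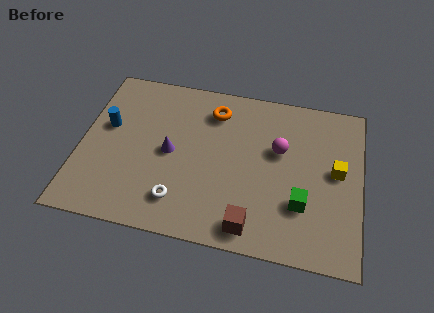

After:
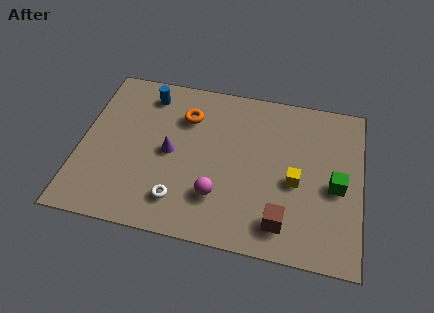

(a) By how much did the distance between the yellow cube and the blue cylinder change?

-2.4

Before: roughly 9.2 units apart; after: 6.8. That's 2.4 units closer together.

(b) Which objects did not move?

the white torus and the purple cone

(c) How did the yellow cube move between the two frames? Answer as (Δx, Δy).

(-1.6, -0.8)

The yellow cube was at about (10.2, 4.2) and moved to about (8.6, 3.4).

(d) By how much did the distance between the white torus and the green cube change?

+1.5

They were about 4.9 units apart before and 6.4 after — 1.5 units further apart.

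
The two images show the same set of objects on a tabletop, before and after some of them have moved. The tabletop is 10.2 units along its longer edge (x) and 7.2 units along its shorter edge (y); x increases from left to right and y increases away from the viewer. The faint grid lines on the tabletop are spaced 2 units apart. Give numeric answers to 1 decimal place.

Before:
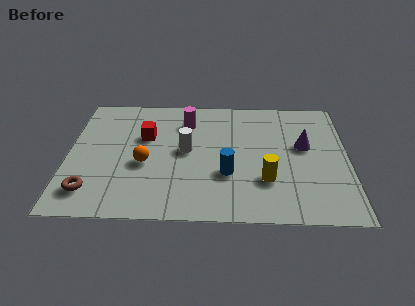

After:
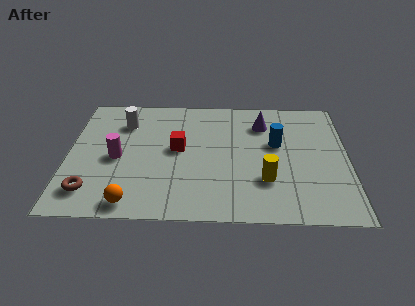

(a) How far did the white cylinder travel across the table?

2.8

From (4.3, 3.8) to (2.0, 5.4), the white cylinder covered √(2.3² + 1.6²) ≈ 2.8 units.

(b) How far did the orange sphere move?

2.2

From (2.8, 3.0) to (2.4, 0.8), the orange sphere covered √(0.4² + 2.2²) ≈ 2.2 units.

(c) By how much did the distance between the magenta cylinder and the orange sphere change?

-0.3

They were about 2.9 units apart before and 2.6 after — 0.3 units closer together.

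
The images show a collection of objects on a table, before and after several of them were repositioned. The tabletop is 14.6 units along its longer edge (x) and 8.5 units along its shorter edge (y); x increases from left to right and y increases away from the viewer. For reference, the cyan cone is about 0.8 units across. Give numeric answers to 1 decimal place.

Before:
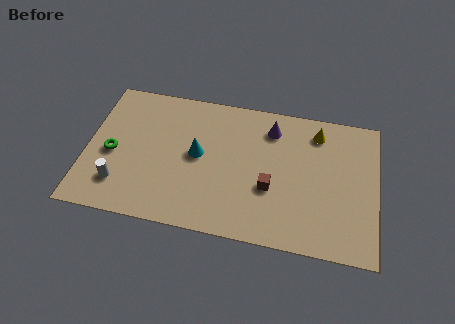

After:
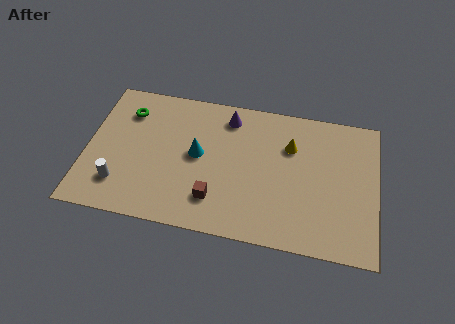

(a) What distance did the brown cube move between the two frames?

3.0

From (9.3, 3.2) to (6.6, 2.0), the brown cube covered √(2.7² + 1.2²) ≈ 3.0 units.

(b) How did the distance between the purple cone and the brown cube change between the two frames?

+1.5

The distance was about 3.6 in the first image and 5.1 in the second, so they moved 1.5 units further apart.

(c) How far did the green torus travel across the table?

2.8

The green torus moved from about (1.3, 3.8) to (1.9, 6.5), a distance of √(0.6² + 2.7²) ≈ 2.8.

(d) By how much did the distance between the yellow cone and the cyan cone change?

-1.6

The distance was about 6.4 in the first image and 4.8 in the second, so they moved 1.6 units closer together.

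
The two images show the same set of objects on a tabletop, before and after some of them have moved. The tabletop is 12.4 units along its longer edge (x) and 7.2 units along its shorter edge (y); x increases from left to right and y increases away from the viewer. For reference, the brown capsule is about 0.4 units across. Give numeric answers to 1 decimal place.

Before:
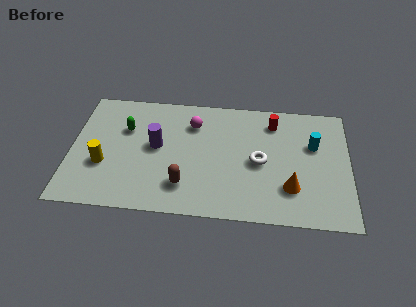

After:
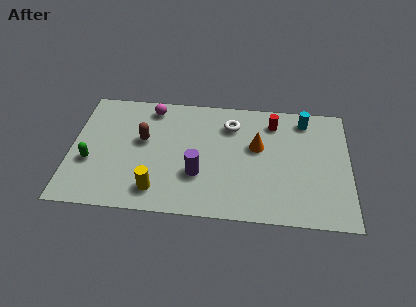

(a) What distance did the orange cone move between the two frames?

2.7

From (9.8, 2.0) to (8.3, 4.3), the orange cone covered √(1.5² + 2.3²) ≈ 2.7 units.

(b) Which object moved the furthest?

the brown capsule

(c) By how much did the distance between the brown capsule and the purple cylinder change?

+0.5

The distance was about 2.6 in the first image and 3.1 in the second, so they moved 0.5 units further apart.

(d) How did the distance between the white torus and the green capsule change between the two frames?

+0.6

Before: roughly 6.2 units apart; after: 6.8. That's 0.6 units further apart.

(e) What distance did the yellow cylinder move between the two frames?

2.7

The yellow cylinder was near (1.5, 2.6) before and (3.9, 1.3) after, so it travelled √(2.4² + 1.3²) ≈ 2.7 units.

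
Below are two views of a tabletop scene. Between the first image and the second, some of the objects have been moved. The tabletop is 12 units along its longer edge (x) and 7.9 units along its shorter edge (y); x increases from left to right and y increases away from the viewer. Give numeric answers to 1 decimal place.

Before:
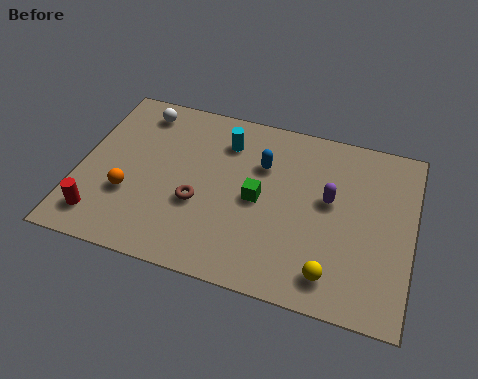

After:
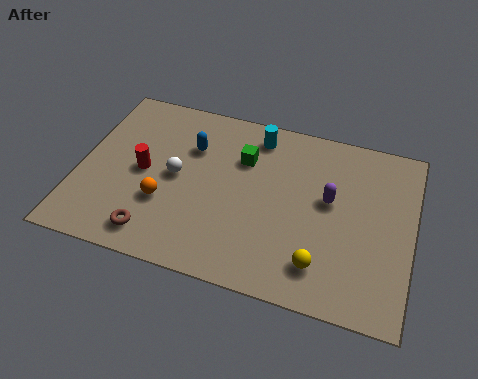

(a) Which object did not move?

the purple capsule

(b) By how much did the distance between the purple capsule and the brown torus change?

+2.0

The distance was about 4.8 in the first image and 6.8 in the second, so they moved 2.0 units further apart.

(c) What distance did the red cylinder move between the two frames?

2.8

The red cylinder moved from about (1.0, 1.4) to (2.3, 3.9), a distance of √(1.3² + 2.5²) ≈ 2.8.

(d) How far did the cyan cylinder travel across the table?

1.3

The cyan cylinder was near (5.1, 6.1) before and (6.2, 6.7) after, so it travelled √(1.1² + 0.6²) ≈ 1.3 units.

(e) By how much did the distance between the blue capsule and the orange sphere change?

-2.4

The distance was about 5.3 in the first image and 2.9 in the second, so they moved 2.4 units closer together.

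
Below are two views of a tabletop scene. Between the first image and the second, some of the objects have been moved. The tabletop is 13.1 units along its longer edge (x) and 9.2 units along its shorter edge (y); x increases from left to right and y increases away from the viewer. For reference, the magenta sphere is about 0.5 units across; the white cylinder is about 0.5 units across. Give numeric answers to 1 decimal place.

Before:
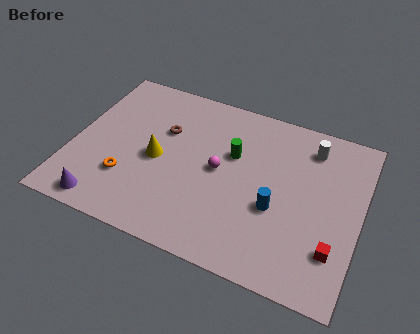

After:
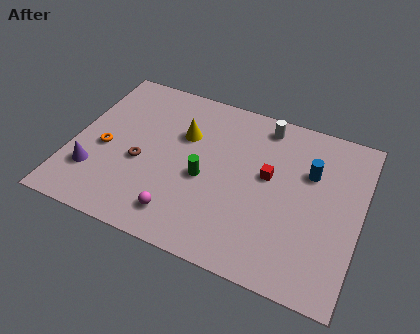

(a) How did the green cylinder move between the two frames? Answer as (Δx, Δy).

(-1.1, -1.8)

The green cylinder started near (7.2, 5.8) and ended near (6.1, 4.0).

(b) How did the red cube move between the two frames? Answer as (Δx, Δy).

(-3.2, 2.8)

The red cube was at about (12.1, 2.4) and moved to about (8.9, 5.2).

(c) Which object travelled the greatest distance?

the red cube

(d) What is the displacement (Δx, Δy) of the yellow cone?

(1.0, 1.8)

The yellow cone was at about (3.9, 4.3) and moved to about (4.9, 6.1).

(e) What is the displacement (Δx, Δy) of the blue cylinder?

(1.3, 2.5)

The blue cylinder was at about (9.4, 3.6) and moved to about (10.7, 6.1).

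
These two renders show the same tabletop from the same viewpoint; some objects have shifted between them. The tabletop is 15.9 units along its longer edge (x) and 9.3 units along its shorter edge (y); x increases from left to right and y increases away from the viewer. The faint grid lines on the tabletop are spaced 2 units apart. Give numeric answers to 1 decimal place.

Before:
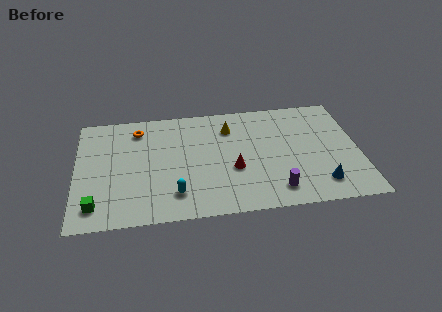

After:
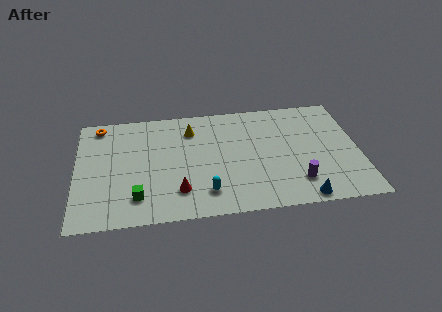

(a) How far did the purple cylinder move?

1.3

From (11.1, 1.6) to (12.3, 2.1), the purple cylinder covered √(1.2² + 0.5²) ≈ 1.3 units.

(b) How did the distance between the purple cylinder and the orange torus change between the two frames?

+2.9

They were about 9.7 units apart before and 12.6 after — 2.9 units further apart.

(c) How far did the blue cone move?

1.5

From (13.6, 1.8) to (12.5, 0.8), the blue cone covered √(1.1² + 1.0²) ≈ 1.5 units.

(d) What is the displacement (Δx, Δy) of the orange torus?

(-2.2, 0.6)

From the two frames, the orange torus sits at roughly (3.5, 7.6) before and (1.3, 8.2) after.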